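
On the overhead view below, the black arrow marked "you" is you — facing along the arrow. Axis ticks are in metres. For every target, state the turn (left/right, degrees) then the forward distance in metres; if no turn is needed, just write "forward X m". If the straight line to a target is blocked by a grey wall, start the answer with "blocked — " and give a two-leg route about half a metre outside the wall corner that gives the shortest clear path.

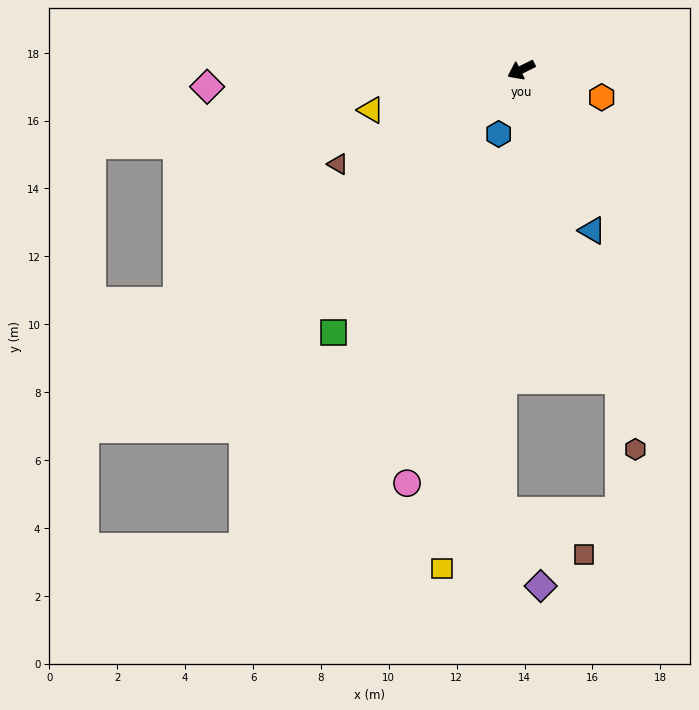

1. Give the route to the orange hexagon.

turn left 135°, forward 2.5 m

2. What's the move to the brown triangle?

forward 6.1 m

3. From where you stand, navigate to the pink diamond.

turn right 23°, forward 9.3 m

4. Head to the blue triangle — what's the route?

turn left 87°, forward 5.2 m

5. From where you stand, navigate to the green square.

turn left 28°, forward 9.5 m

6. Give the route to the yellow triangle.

turn right 11°, forward 4.6 m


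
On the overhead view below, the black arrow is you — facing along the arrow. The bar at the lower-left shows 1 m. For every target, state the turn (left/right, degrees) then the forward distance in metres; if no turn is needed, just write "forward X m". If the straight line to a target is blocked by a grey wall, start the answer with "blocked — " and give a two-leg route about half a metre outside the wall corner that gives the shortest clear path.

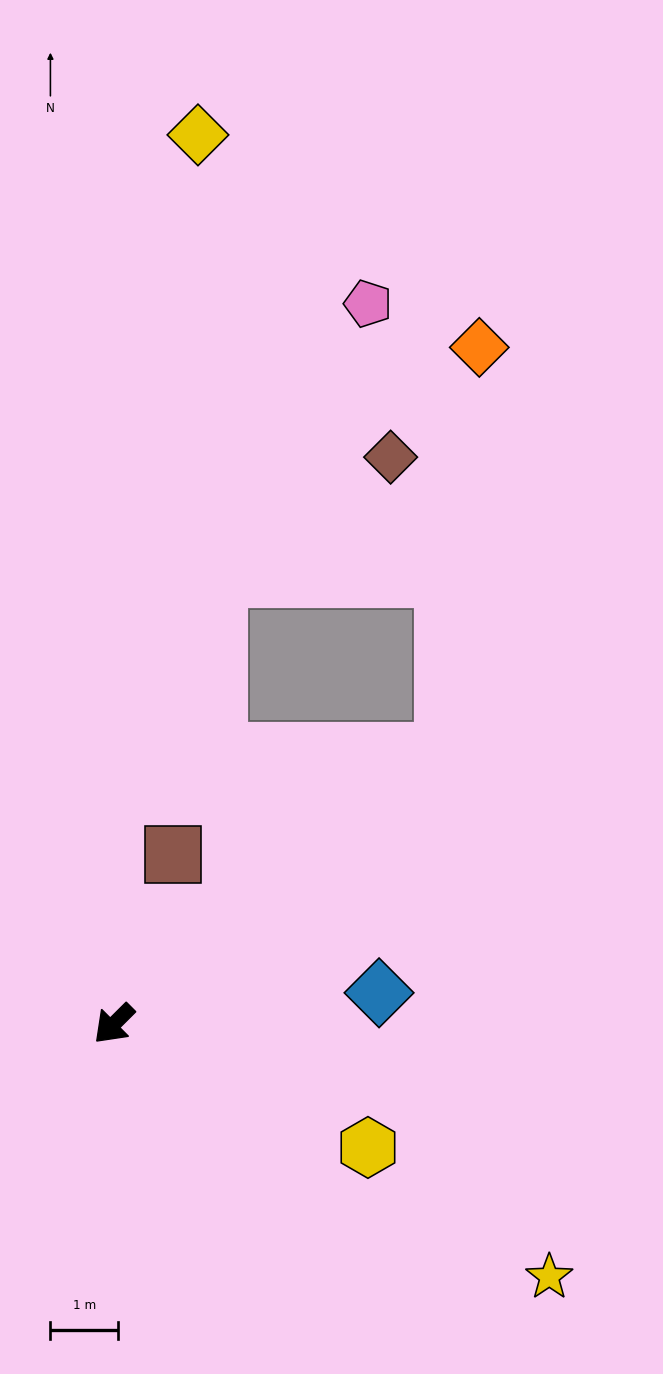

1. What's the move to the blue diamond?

turn left 142°, forward 3.9 m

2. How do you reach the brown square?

turn right 154°, forward 2.6 m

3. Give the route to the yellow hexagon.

turn left 109°, forward 4.2 m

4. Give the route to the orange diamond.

blocked — turn left 175°, forward 6.3 m, then turn left 45°, forward 6.0 m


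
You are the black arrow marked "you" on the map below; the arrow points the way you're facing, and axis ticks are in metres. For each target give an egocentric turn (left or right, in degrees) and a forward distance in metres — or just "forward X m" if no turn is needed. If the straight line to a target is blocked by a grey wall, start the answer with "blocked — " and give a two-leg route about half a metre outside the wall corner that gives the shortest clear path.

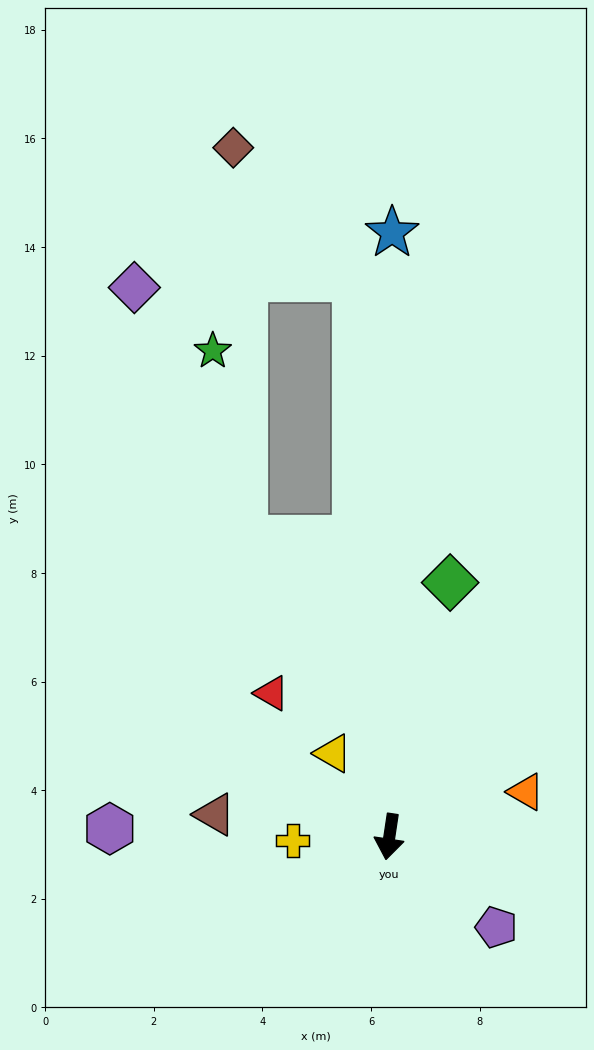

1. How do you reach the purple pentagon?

turn left 58°, forward 2.6 m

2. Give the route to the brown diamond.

blocked — turn right 168°, forward 10.3 m, then turn left 40°, forward 3.3 m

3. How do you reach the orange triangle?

turn left 117°, forward 2.6 m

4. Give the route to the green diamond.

turn left 175°, forward 4.8 m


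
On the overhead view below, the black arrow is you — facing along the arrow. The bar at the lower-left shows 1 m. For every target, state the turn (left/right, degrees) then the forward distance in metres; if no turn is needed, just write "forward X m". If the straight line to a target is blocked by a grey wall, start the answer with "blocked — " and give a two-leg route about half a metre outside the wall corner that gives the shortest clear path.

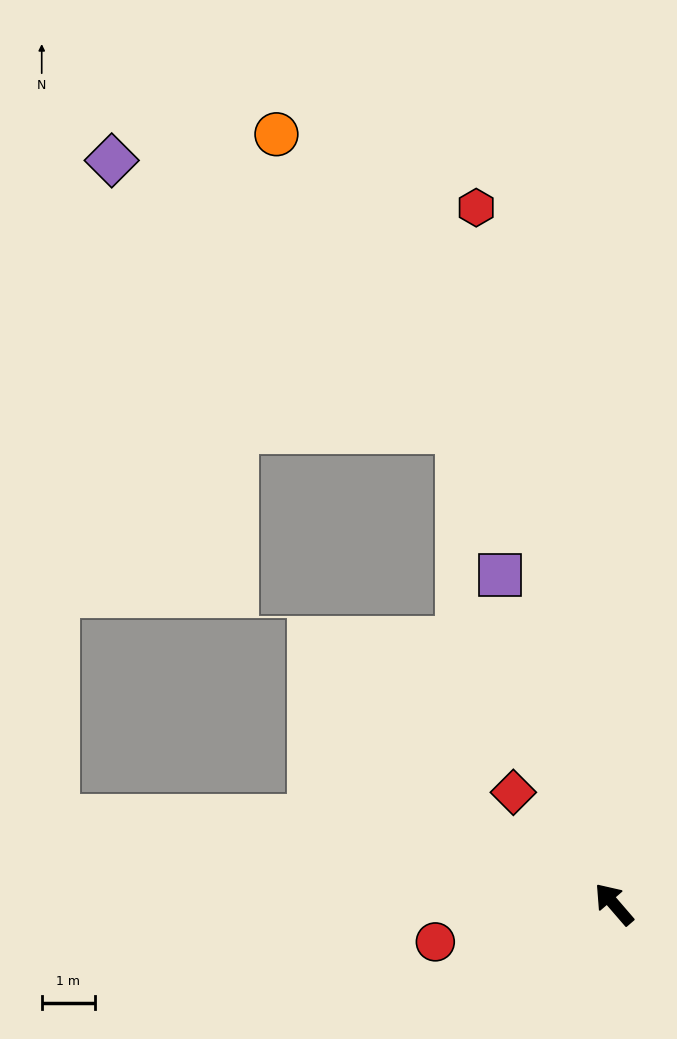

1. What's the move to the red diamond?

forward 2.8 m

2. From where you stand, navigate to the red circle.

turn left 61°, forward 3.5 m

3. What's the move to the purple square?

turn right 22°, forward 6.6 m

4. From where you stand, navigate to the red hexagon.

turn right 30°, forward 13.4 m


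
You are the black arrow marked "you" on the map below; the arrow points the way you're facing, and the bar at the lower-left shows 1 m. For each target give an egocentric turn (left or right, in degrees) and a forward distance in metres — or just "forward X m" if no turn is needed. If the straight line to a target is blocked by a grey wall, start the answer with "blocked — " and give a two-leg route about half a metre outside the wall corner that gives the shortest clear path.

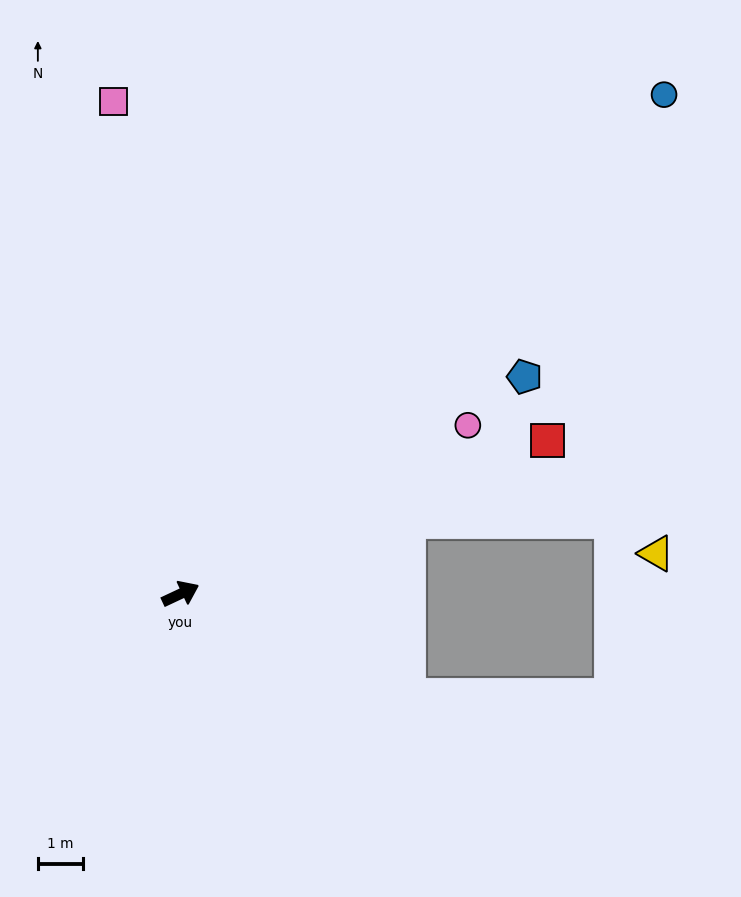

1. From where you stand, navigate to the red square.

turn right 2°, forward 8.9 m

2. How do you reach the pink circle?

turn left 5°, forward 7.5 m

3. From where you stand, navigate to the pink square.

turn left 73°, forward 11.1 m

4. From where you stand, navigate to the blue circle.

turn left 21°, forward 15.6 m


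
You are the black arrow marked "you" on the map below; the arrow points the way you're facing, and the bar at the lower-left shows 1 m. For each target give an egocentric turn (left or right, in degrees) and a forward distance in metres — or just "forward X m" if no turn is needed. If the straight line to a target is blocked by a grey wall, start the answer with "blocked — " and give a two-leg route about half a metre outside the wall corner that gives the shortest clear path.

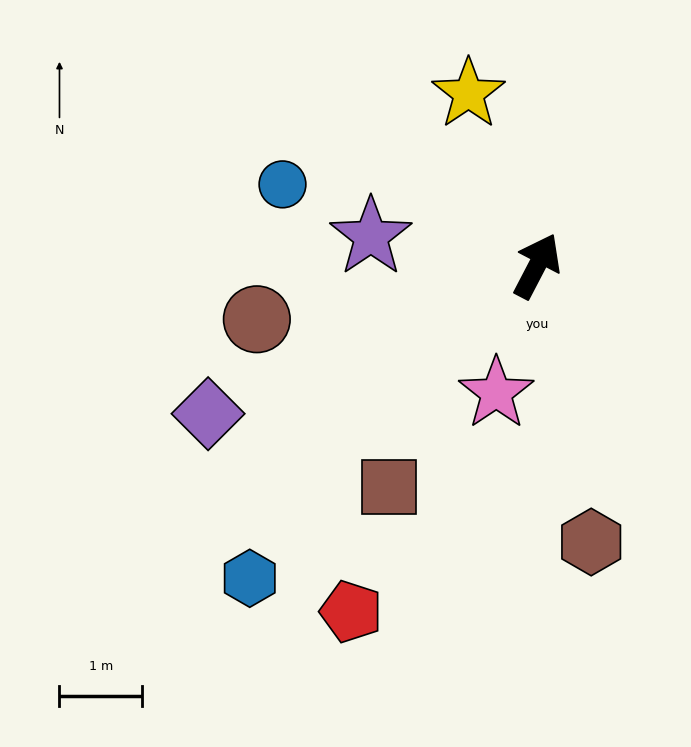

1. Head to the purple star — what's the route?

turn left 108°, forward 2.0 m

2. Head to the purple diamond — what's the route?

turn left 142°, forward 4.4 m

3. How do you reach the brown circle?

turn left 128°, forward 3.5 m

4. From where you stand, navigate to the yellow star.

turn left 49°, forward 2.2 m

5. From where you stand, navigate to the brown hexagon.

turn right 141°, forward 3.4 m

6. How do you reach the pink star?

turn right 170°, forward 1.6 m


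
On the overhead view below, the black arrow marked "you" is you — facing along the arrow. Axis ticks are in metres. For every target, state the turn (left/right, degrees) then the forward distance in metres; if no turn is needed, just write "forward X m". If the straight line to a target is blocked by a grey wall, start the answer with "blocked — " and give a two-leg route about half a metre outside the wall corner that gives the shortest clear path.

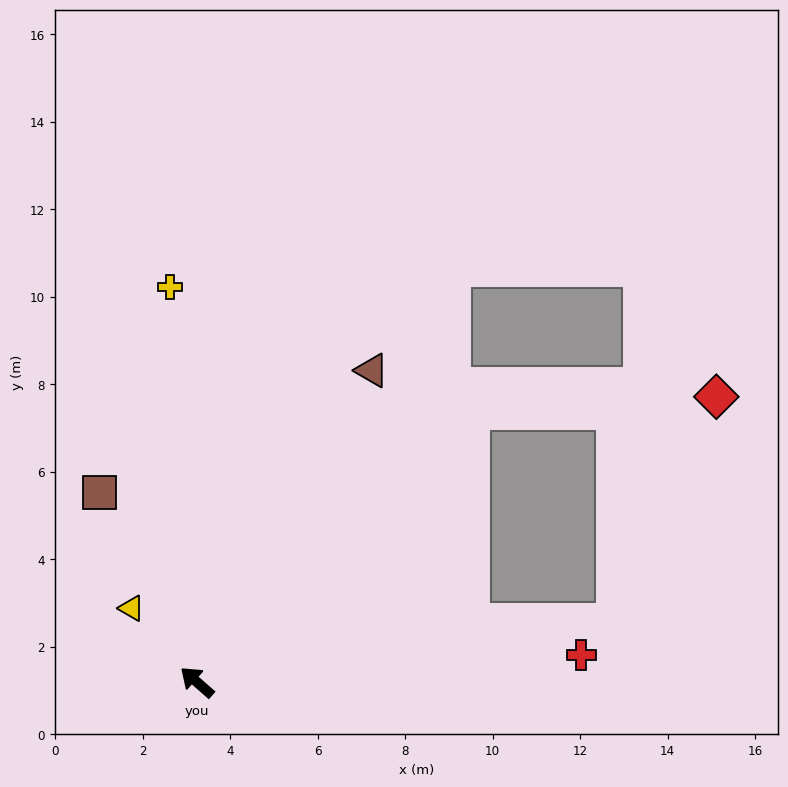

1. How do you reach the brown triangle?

turn right 78°, forward 8.2 m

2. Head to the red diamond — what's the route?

blocked — turn right 94°, forward 8.8 m, then turn right 41°, forward 5.6 m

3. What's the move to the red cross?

turn right 135°, forward 8.8 m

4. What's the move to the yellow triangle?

turn right 7°, forward 2.3 m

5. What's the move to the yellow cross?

turn right 45°, forward 9.0 m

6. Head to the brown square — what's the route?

turn right 22°, forward 4.9 m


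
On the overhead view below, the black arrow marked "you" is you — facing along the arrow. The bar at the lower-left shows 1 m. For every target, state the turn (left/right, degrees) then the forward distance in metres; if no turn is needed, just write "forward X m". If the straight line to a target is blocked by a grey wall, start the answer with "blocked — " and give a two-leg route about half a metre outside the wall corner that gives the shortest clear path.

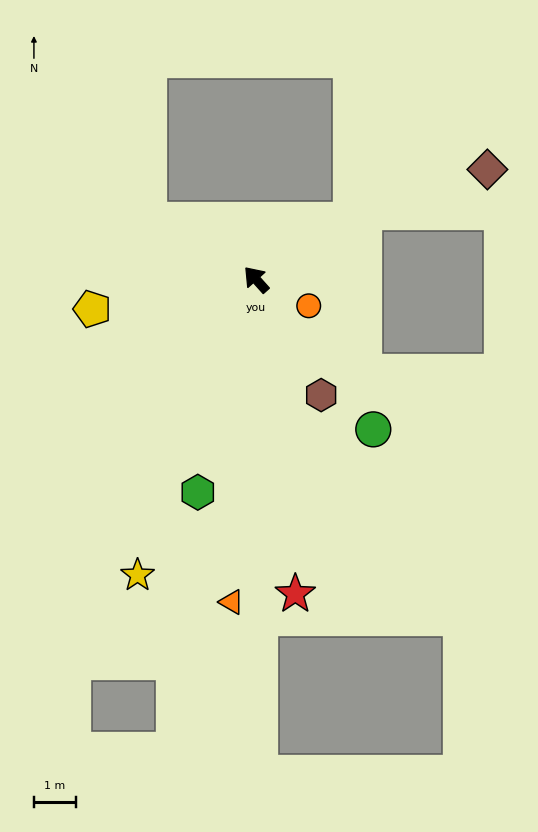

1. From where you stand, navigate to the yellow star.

turn left 116°, forward 7.6 m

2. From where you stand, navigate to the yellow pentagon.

turn left 58°, forward 4.0 m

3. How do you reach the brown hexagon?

turn left 168°, forward 3.2 m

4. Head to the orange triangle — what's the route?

turn left 134°, forward 7.7 m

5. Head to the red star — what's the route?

turn left 145°, forward 7.6 m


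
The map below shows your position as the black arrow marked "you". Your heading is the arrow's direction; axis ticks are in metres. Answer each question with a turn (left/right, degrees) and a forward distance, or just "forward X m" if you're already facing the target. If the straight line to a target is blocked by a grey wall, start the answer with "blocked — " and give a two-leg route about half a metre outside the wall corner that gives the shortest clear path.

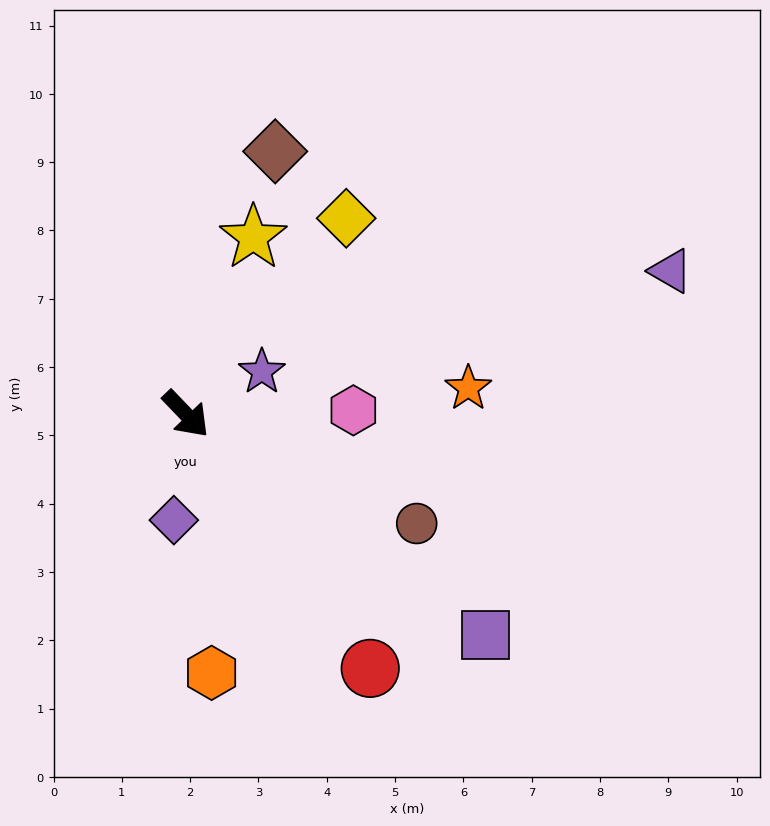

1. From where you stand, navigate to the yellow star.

turn left 115°, forward 2.8 m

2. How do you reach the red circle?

turn right 8°, forward 4.6 m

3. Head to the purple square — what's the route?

turn left 10°, forward 5.4 m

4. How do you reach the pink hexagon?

turn left 48°, forward 2.5 m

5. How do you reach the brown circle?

turn left 21°, forward 3.7 m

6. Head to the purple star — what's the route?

turn left 75°, forward 1.3 m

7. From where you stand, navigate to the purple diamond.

turn right 50°, forward 1.6 m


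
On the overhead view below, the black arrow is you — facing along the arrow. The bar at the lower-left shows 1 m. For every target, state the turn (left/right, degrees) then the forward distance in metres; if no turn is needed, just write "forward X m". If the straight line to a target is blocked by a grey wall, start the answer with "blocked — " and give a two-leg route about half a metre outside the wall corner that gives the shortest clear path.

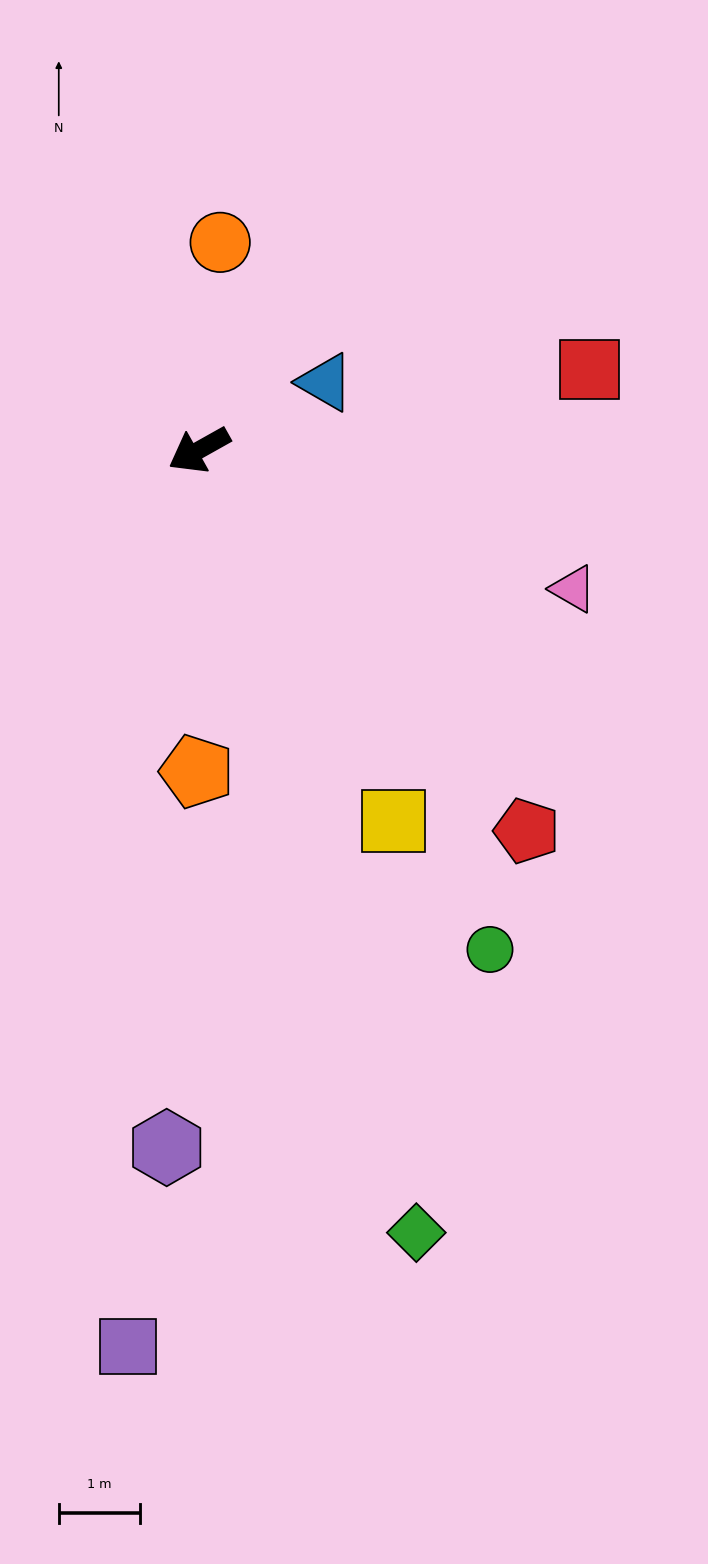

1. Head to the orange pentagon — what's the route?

turn left 60°, forward 4.0 m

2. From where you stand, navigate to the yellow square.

turn left 88°, forward 5.2 m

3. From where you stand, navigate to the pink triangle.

turn left 130°, forward 4.9 m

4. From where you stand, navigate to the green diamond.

turn left 76°, forward 10.0 m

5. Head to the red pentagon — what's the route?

turn left 101°, forward 6.2 m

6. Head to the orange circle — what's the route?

turn right 125°, forward 2.6 m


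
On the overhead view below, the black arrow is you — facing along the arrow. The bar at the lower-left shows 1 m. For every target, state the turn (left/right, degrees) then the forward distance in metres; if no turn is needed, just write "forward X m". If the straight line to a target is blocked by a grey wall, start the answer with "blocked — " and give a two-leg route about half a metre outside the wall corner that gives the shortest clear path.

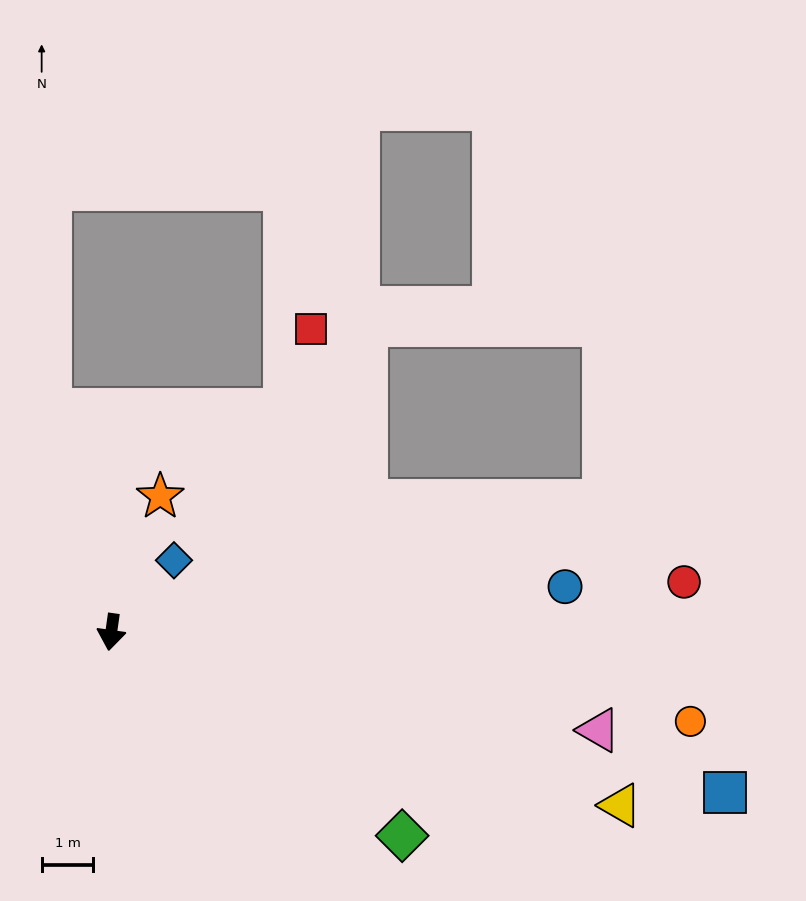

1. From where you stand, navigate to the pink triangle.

turn left 87°, forward 9.6 m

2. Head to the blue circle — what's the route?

turn left 104°, forward 8.8 m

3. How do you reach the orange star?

turn left 168°, forward 2.8 m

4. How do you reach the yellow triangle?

turn left 79°, forward 10.4 m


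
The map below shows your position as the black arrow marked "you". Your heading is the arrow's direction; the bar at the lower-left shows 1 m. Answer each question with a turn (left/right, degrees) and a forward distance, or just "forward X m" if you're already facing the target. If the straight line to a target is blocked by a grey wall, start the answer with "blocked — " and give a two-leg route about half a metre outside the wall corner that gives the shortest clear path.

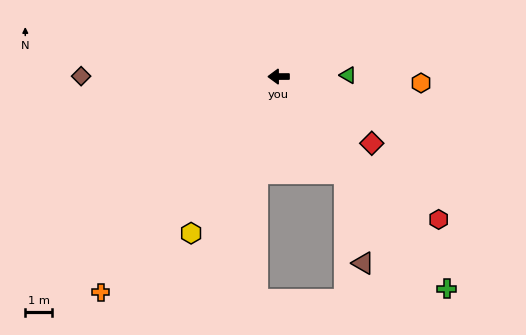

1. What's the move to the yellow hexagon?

turn left 61°, forward 6.7 m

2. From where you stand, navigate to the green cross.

turn left 128°, forward 10.1 m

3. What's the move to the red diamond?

turn left 144°, forward 4.3 m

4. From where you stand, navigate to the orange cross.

turn left 50°, forward 10.4 m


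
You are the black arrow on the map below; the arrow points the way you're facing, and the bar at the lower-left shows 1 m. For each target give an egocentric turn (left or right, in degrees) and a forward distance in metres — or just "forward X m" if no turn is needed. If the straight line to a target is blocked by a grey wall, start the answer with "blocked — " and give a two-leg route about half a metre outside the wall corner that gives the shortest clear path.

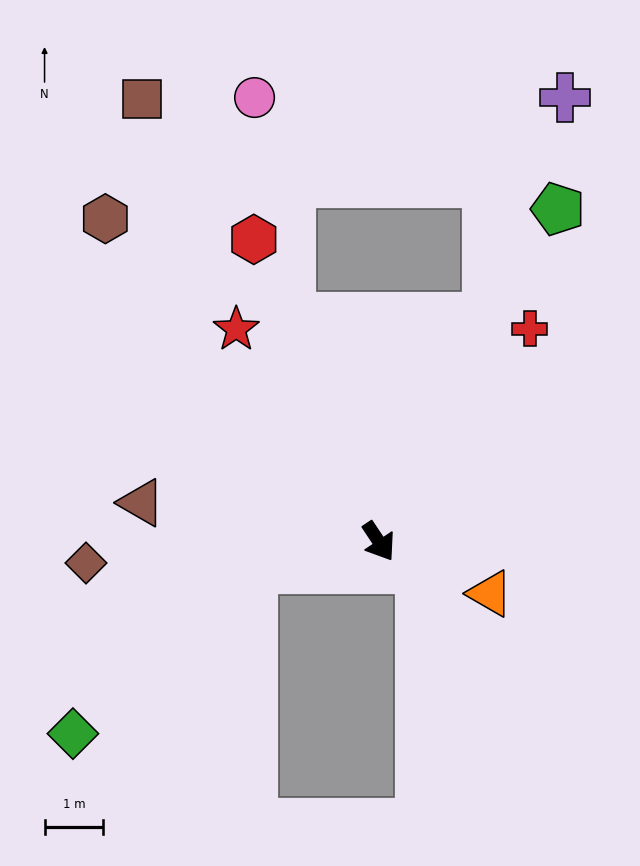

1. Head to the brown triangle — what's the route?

turn right 133°, forward 4.1 m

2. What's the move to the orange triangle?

turn left 31°, forward 2.1 m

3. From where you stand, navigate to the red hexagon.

turn left 169°, forward 5.6 m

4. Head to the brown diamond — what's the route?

turn right 119°, forward 5.0 m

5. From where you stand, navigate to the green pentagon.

turn left 118°, forward 6.4 m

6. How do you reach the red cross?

turn left 111°, forward 4.4 m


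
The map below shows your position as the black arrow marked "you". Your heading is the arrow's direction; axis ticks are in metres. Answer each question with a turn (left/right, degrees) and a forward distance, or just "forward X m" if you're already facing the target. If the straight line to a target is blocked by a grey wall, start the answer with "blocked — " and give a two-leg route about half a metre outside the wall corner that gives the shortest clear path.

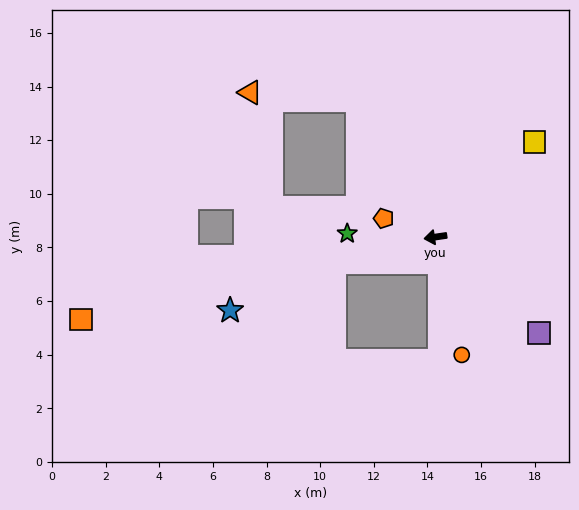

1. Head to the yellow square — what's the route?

turn right 144°, forward 5.1 m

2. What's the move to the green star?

turn right 11°, forward 3.3 m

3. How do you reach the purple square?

turn left 129°, forward 5.3 m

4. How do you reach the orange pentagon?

turn right 28°, forward 2.0 m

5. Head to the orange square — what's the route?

turn left 5°, forward 13.6 m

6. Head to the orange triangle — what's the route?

blocked — turn right 68°, forward 5.9 m, then turn left 55°, forward 4.0 m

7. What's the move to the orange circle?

turn left 94°, forward 4.5 m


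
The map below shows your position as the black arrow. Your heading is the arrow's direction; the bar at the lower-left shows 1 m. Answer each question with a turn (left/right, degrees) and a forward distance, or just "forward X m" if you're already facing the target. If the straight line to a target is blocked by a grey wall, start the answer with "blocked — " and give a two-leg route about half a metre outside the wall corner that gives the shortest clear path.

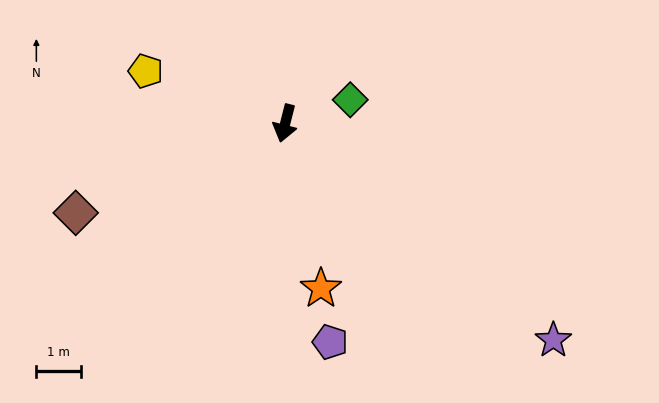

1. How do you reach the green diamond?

turn left 124°, forward 1.5 m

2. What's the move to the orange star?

turn left 26°, forward 3.8 m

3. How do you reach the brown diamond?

turn right 53°, forward 5.1 m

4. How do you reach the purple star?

turn left 65°, forward 7.7 m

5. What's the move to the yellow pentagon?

turn right 96°, forward 3.3 m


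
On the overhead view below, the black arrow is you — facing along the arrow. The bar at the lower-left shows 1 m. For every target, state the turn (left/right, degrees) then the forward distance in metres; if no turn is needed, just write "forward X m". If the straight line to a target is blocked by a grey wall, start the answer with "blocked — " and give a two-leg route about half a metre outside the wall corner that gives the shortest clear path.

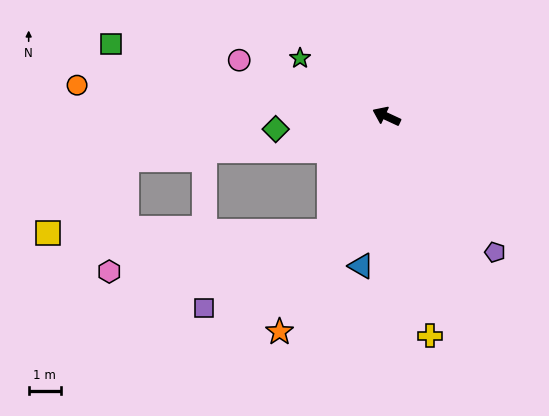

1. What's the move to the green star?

turn right 9°, forward 3.3 m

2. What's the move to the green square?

turn left 10°, forward 8.9 m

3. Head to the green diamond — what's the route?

turn left 31°, forward 3.5 m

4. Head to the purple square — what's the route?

blocked — turn left 89°, forward 4.0 m, then turn right 33°, forward 4.6 m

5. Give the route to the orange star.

turn left 89°, forward 7.5 m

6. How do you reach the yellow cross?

turn left 126°, forward 7.0 m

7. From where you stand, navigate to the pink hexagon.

blocked — turn left 89°, forward 4.0 m, then turn right 54°, forward 7.0 m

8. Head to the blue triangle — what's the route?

turn left 105°, forward 4.7 m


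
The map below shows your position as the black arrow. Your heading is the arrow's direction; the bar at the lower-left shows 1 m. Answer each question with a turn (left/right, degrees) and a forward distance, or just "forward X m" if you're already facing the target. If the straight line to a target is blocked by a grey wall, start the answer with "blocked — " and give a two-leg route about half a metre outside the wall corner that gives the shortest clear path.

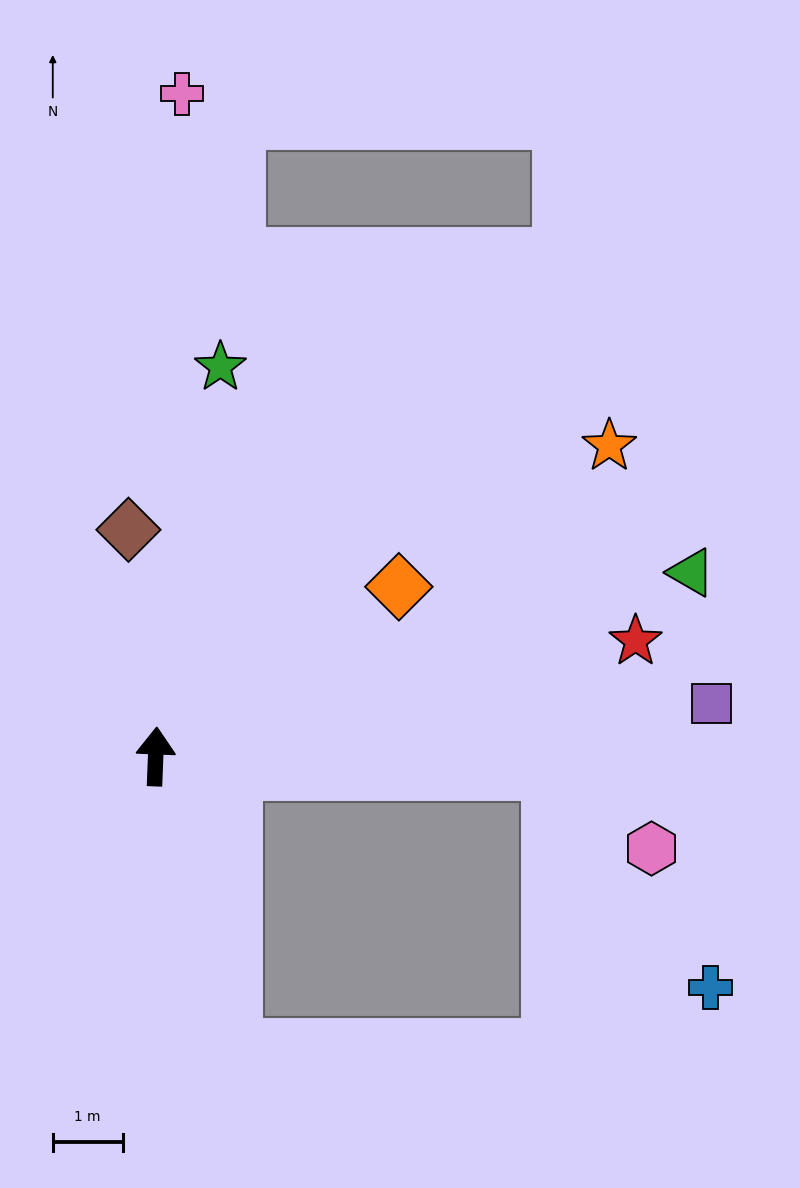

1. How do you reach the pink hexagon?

blocked — turn right 90°, forward 5.7 m, then turn right 35°, forward 1.8 m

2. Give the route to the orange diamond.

turn right 53°, forward 4.3 m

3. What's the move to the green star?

turn right 7°, forward 5.7 m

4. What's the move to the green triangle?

turn right 69°, forward 8.1 m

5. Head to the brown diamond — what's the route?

turn left 9°, forward 3.3 m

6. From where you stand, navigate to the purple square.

turn right 82°, forward 8.0 m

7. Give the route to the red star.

turn right 74°, forward 7.1 m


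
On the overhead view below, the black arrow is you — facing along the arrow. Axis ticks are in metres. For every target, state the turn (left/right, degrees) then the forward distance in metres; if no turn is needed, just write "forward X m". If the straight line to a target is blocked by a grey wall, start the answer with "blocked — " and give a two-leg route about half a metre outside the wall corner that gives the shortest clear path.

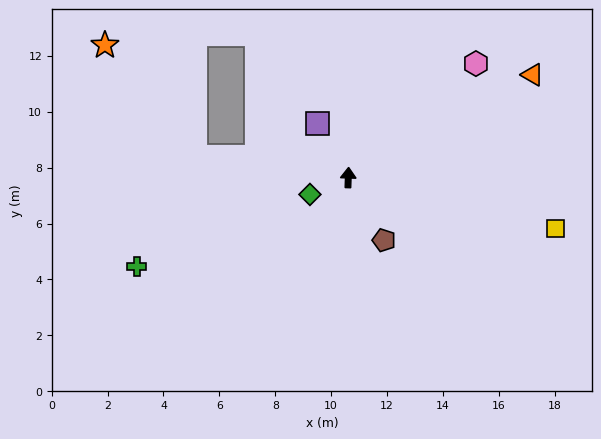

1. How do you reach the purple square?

turn left 32°, forward 2.2 m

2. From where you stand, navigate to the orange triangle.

turn right 59°, forward 7.5 m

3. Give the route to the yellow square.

turn right 102°, forward 7.6 m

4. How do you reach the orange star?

blocked — turn left 84°, forward 5.5 m, then turn right 43°, forward 5.1 m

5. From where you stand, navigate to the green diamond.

turn left 116°, forward 1.5 m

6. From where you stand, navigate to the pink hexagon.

turn right 46°, forward 6.1 m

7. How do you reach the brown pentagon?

turn right 148°, forward 2.6 m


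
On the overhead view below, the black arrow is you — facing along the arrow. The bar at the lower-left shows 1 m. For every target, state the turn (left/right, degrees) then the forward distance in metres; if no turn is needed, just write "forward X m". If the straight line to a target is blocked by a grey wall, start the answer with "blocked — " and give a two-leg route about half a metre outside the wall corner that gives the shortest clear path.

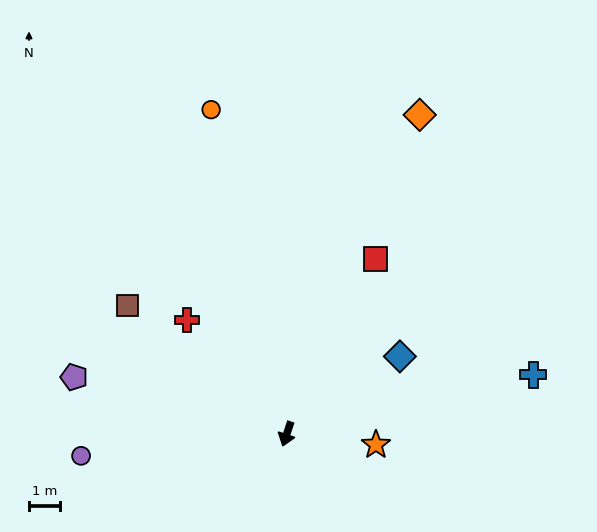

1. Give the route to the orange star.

turn left 101°, forward 2.9 m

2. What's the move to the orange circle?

turn right 149°, forward 10.8 m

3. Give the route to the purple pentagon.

turn right 87°, forward 7.2 m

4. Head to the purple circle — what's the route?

turn right 66°, forward 6.7 m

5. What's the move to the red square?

turn left 171°, forward 6.4 m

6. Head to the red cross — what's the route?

turn right 121°, forward 4.9 m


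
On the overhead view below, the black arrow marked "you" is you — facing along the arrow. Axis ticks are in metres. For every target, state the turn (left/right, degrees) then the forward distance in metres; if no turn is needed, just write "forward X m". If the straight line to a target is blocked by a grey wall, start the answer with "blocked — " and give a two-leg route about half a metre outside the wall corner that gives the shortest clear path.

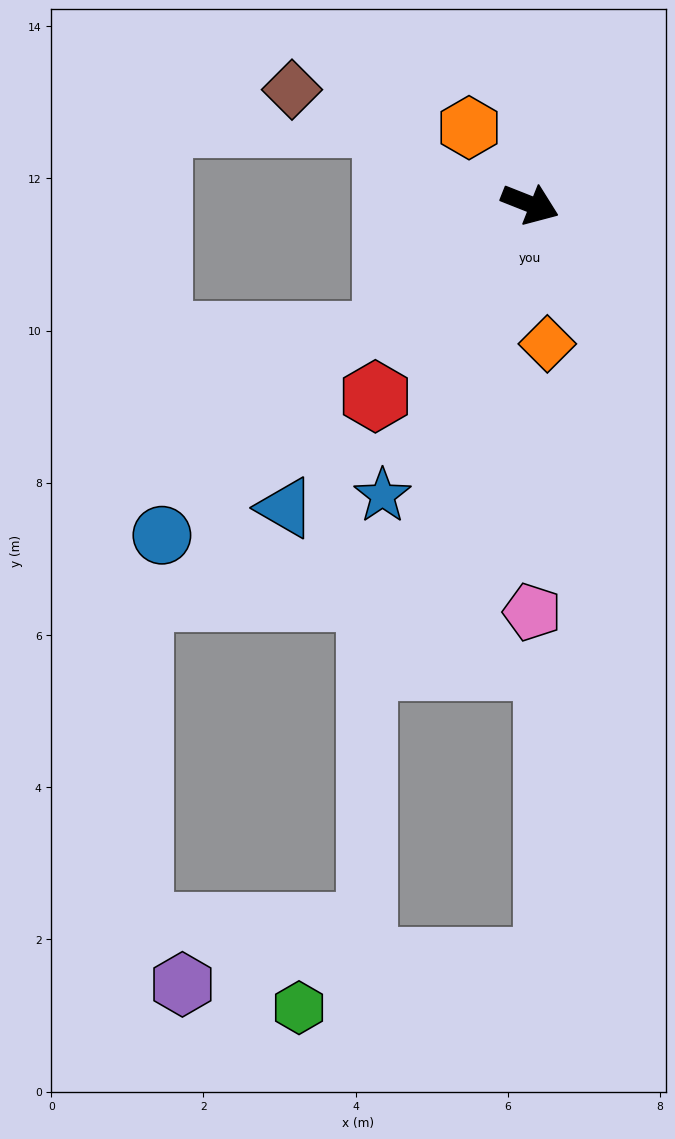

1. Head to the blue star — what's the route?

turn right 95°, forward 4.3 m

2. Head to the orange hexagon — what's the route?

turn left 150°, forward 1.3 m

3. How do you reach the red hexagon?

turn right 107°, forward 3.2 m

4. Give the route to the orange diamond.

turn right 61°, forward 1.8 m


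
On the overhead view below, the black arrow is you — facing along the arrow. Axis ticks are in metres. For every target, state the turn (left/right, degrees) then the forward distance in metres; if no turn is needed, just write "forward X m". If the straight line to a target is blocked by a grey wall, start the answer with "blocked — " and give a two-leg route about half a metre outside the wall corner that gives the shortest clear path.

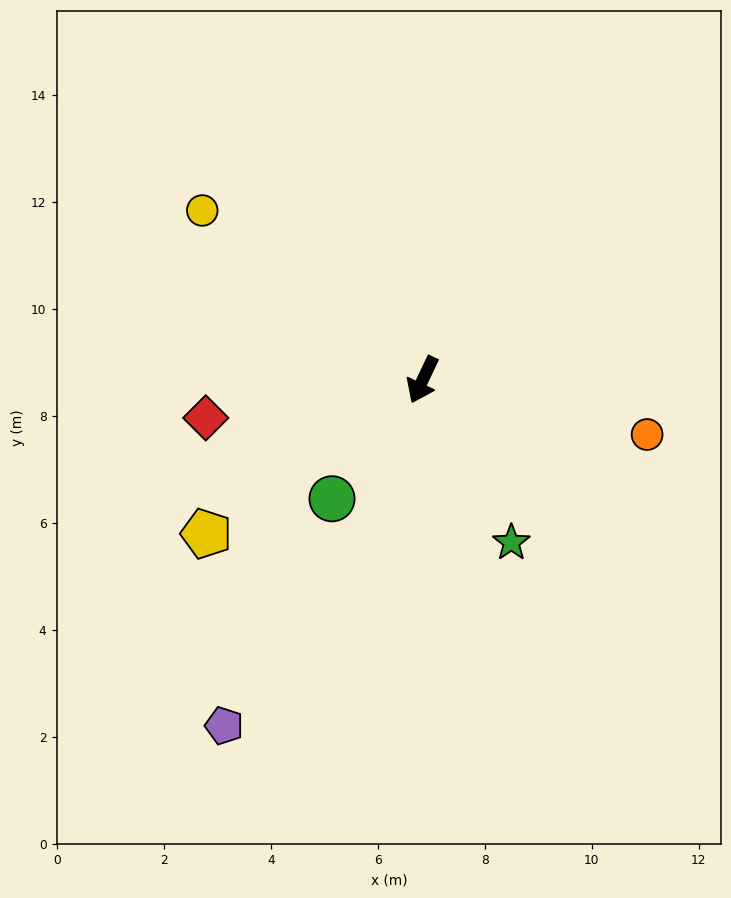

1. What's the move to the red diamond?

turn right 55°, forward 4.1 m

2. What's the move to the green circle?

turn right 12°, forward 2.8 m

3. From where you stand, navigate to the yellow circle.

turn right 102°, forward 5.2 m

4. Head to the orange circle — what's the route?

turn left 102°, forward 4.3 m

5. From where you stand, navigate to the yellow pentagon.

turn right 29°, forward 5.0 m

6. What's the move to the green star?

turn left 54°, forward 3.5 m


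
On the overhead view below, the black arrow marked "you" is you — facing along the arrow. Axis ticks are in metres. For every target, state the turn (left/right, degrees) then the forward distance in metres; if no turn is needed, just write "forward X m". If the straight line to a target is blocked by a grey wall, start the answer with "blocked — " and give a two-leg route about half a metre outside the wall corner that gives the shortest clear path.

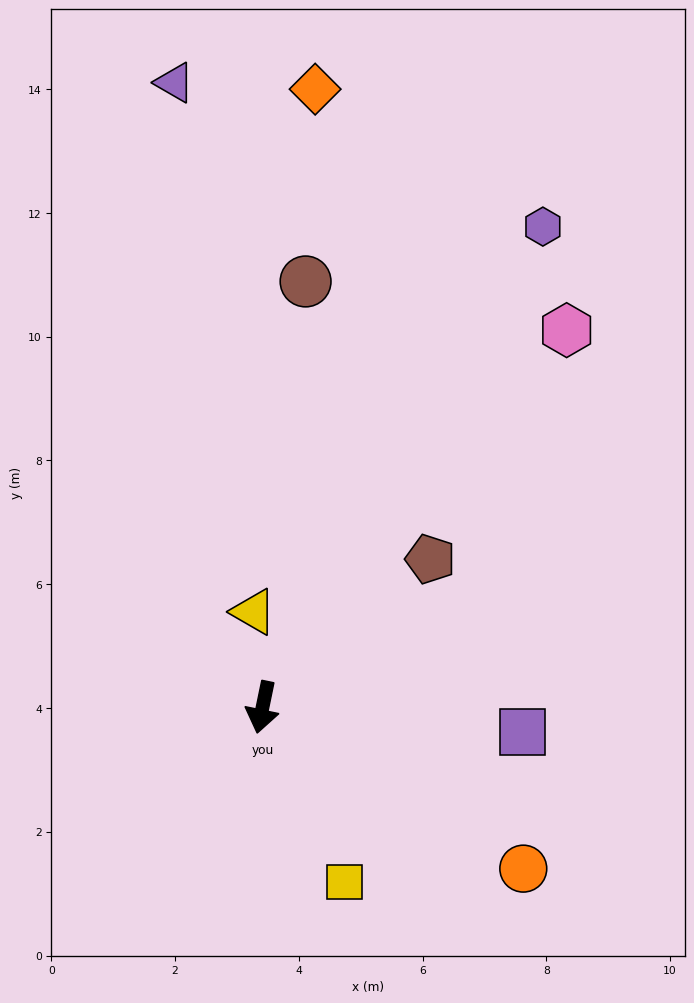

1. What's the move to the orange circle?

turn left 70°, forward 5.0 m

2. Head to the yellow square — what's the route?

turn left 37°, forward 3.1 m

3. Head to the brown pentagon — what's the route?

turn left 143°, forward 3.6 m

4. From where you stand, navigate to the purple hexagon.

turn left 161°, forward 9.0 m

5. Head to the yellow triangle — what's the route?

turn right 163°, forward 1.5 m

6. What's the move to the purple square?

turn left 96°, forward 4.2 m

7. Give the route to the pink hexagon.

turn left 153°, forward 7.8 m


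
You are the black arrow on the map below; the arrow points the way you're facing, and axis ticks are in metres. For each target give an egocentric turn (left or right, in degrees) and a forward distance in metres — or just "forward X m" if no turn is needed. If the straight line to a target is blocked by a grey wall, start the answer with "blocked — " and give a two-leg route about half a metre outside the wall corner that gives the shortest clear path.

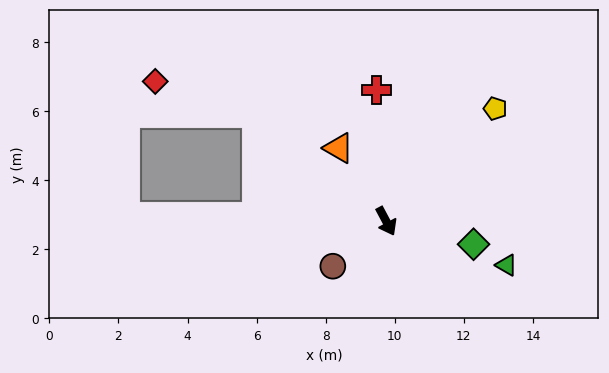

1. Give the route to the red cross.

turn left 156°, forward 3.8 m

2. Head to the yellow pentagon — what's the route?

turn left 108°, forward 4.5 m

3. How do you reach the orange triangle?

turn right 175°, forward 2.5 m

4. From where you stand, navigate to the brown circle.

turn right 78°, forward 2.0 m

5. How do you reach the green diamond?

turn left 47°, forward 2.6 m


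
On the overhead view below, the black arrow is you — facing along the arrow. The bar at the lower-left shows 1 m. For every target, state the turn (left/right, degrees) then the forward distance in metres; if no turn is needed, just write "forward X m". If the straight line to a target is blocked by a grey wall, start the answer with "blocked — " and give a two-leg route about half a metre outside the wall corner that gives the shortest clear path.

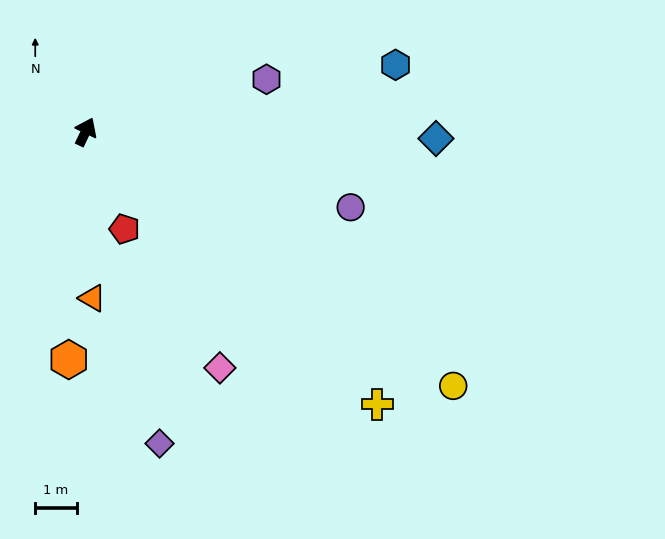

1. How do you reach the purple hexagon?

turn right 48°, forward 4.5 m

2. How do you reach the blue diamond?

turn right 66°, forward 8.5 m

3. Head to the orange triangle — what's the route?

turn right 152°, forward 4.0 m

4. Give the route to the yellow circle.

turn right 99°, forward 10.8 m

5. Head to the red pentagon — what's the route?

turn right 133°, forward 2.5 m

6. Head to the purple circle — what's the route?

turn right 80°, forward 6.7 m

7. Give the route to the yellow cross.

turn right 107°, forward 9.6 m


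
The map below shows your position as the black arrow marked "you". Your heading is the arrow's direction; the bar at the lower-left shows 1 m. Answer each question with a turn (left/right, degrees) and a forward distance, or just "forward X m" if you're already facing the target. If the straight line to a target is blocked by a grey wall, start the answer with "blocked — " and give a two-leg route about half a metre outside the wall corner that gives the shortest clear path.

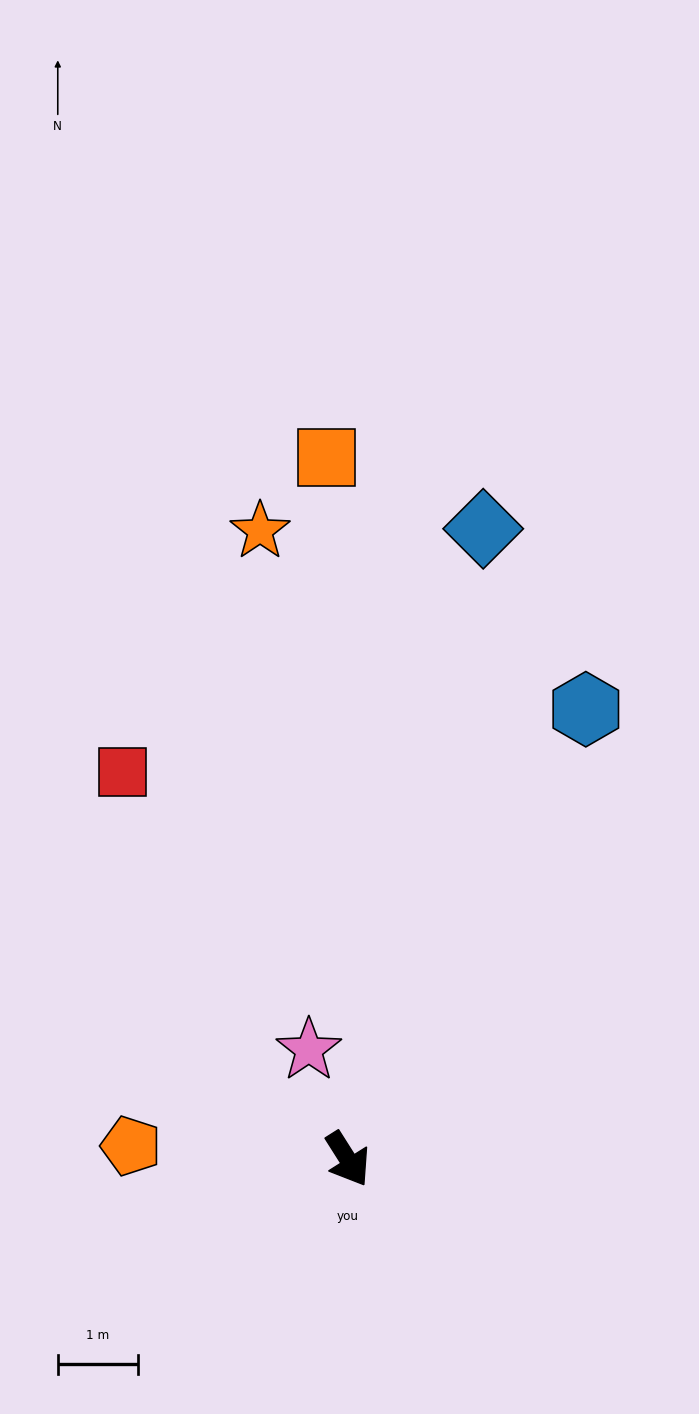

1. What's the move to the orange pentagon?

turn right 126°, forward 2.7 m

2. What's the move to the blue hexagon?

turn left 120°, forward 6.3 m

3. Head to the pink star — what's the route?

turn left 167°, forward 1.4 m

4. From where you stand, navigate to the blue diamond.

turn left 136°, forward 8.0 m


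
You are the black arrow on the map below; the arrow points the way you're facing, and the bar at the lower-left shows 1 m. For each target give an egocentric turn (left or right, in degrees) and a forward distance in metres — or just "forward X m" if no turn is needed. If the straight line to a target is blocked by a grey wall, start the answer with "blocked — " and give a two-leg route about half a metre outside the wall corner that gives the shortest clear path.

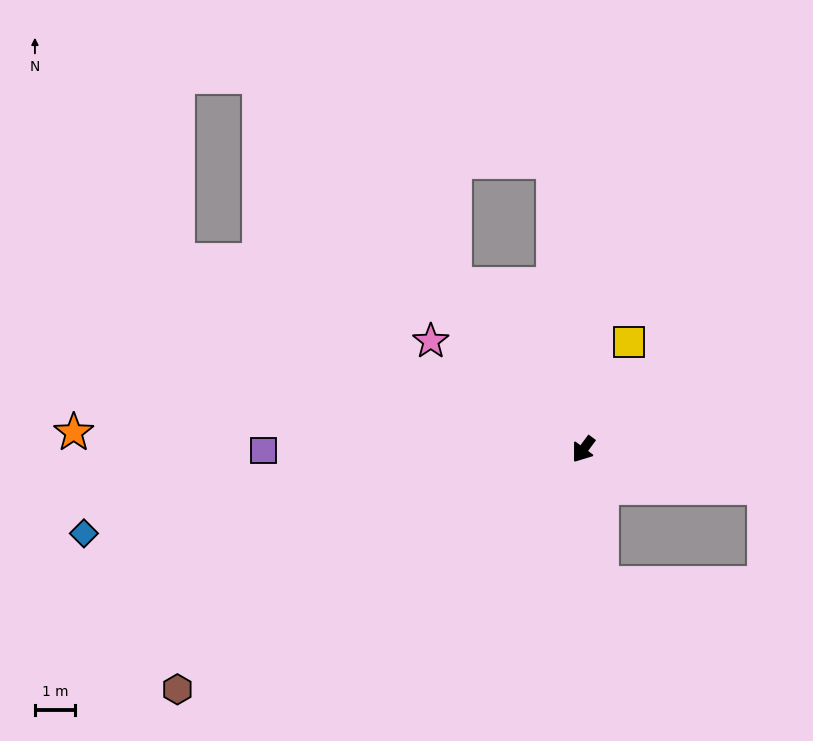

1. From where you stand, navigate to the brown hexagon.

turn right 23°, forward 11.8 m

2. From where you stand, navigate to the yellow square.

turn right 166°, forward 2.9 m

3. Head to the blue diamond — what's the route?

turn right 44°, forward 12.7 m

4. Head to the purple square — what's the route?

turn right 53°, forward 8.0 m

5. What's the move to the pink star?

turn right 89°, forward 4.7 m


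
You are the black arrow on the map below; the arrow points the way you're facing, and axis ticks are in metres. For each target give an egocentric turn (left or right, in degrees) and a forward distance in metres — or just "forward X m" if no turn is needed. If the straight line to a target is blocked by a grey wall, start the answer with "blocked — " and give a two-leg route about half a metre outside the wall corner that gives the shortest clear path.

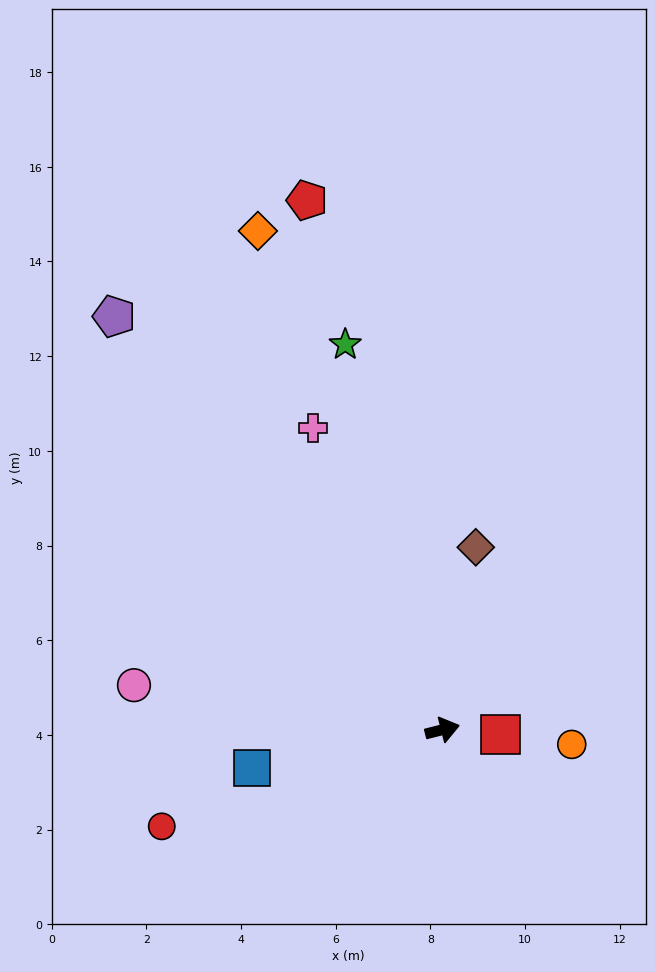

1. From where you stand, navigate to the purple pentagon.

turn left 114°, forward 11.1 m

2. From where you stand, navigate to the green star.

turn left 90°, forward 8.4 m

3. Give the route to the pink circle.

turn left 158°, forward 6.6 m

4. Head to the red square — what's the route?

turn right 19°, forward 1.2 m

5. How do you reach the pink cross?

turn left 99°, forward 6.9 m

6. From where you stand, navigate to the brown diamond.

turn left 65°, forward 3.9 m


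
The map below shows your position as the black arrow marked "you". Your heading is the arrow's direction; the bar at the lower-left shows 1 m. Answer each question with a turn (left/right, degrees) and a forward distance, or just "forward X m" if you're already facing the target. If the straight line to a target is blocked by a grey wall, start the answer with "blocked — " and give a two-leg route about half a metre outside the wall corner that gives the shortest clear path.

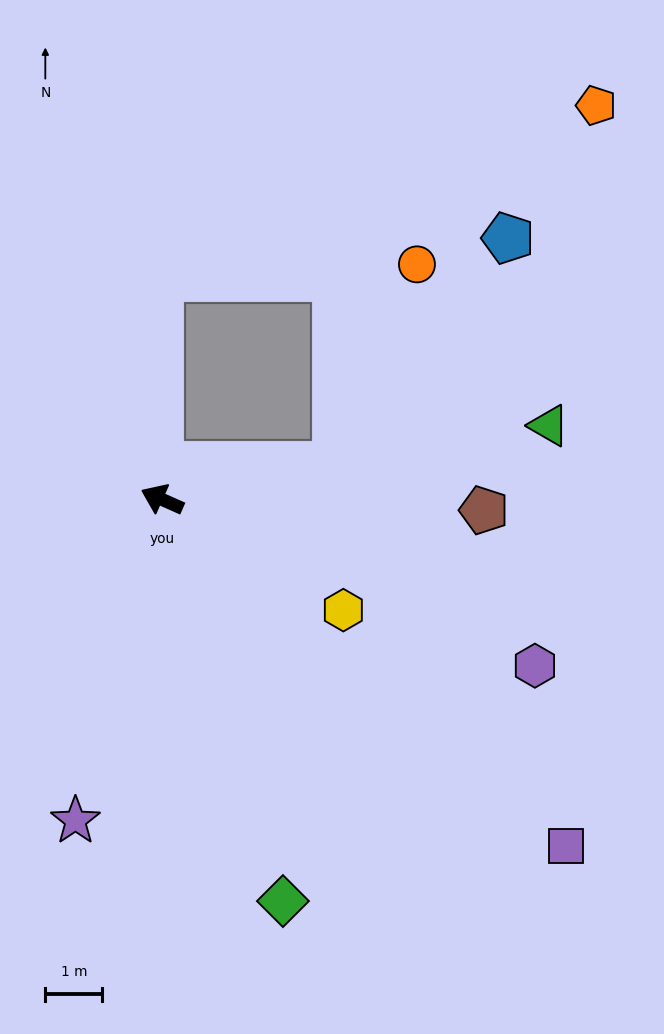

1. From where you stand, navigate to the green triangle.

turn right 145°, forward 6.9 m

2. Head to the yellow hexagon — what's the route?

turn left 173°, forward 3.7 m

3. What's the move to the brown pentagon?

turn right 158°, forward 5.6 m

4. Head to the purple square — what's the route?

turn left 163°, forward 9.3 m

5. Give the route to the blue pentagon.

blocked — turn right 145°, forward 3.1 m, then turn left 42°, forward 5.0 m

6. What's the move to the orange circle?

blocked — turn right 145°, forward 3.1 m, then turn left 57°, forward 3.8 m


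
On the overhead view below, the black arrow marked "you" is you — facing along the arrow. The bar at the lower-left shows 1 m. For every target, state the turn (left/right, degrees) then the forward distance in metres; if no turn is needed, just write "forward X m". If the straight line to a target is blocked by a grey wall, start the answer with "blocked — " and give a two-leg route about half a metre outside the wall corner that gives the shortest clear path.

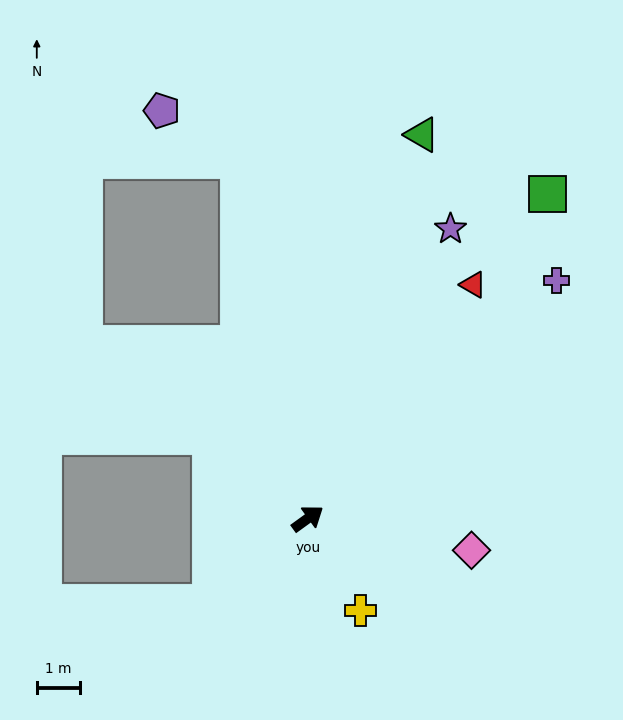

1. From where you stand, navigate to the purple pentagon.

blocked — turn left 65°, forward 8.4 m, then turn left 46°, forward 2.1 m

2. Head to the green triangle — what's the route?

turn left 38°, forward 9.3 m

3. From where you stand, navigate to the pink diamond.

turn right 47°, forward 3.9 m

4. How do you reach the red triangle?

turn left 19°, forward 6.6 m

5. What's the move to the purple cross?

turn left 8°, forward 8.0 m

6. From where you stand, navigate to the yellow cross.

turn right 96°, forward 2.5 m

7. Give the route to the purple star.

turn left 28°, forward 7.5 m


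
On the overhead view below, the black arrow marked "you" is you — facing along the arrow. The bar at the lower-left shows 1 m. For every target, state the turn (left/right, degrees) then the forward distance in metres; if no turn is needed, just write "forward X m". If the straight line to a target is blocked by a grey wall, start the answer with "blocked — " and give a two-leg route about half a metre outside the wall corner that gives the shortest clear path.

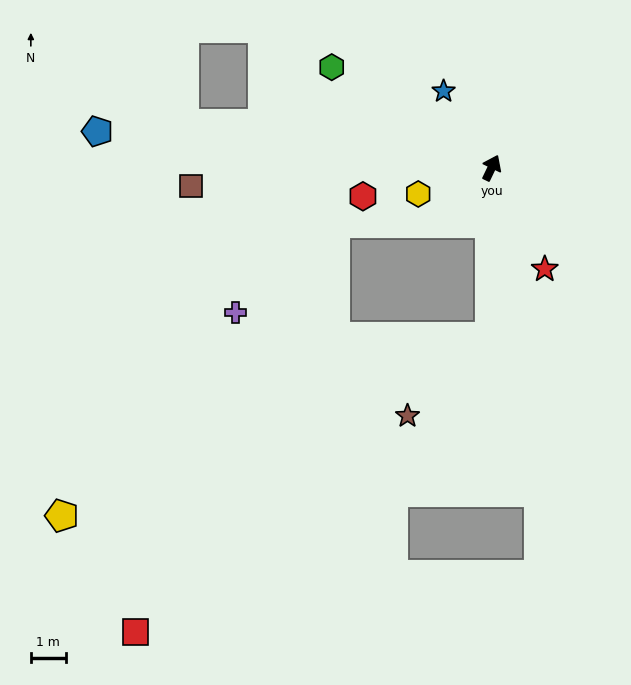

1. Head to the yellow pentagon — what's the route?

blocked — turn right 155°, forward 4.8 m, then turn right 67°, forward 13.3 m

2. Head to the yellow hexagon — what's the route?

turn left 135°, forward 2.2 m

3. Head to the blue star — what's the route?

turn left 58°, forward 2.6 m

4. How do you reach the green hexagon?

turn left 83°, forward 5.4 m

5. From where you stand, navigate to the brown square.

turn left 119°, forward 8.6 m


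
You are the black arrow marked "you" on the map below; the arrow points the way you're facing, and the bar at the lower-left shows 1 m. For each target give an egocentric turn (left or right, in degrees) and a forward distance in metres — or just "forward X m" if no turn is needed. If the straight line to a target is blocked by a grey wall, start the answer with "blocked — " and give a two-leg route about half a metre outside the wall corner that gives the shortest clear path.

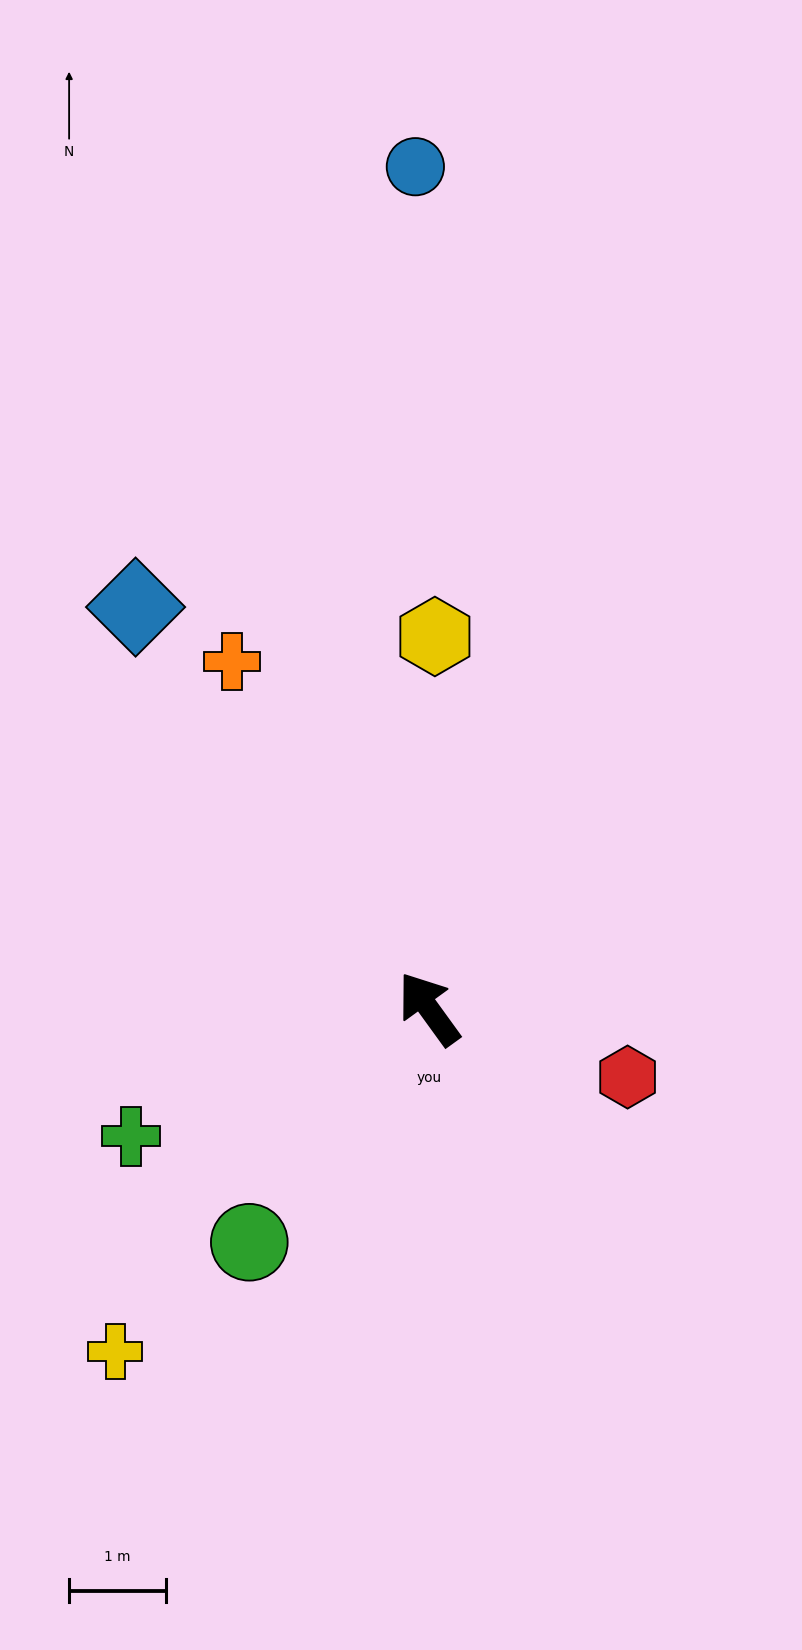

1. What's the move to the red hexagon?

turn right 145°, forward 2.2 m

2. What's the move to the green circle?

turn left 107°, forward 3.0 m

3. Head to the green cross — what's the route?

turn left 77°, forward 3.3 m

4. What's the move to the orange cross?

turn right 6°, forward 4.1 m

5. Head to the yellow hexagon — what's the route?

turn right 37°, forward 3.8 m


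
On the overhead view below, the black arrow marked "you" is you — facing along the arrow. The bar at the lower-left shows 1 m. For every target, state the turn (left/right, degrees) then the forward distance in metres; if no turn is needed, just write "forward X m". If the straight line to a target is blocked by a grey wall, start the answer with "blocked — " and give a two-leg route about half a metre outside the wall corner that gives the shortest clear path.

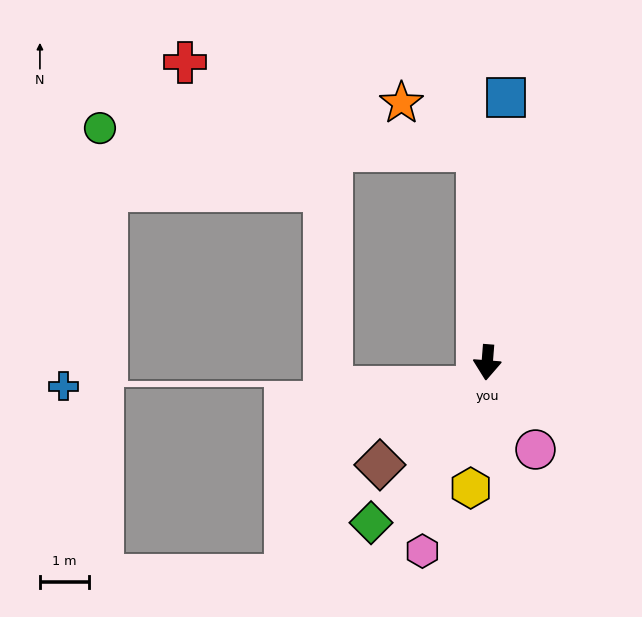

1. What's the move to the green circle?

blocked — turn right 173°, forward 4.3 m, then turn left 84°, forward 7.6 m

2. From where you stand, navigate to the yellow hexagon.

turn right 3°, forward 2.6 m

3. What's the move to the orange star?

blocked — turn right 173°, forward 4.3 m, then turn left 56°, forward 1.8 m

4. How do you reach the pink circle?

turn left 33°, forward 2.0 m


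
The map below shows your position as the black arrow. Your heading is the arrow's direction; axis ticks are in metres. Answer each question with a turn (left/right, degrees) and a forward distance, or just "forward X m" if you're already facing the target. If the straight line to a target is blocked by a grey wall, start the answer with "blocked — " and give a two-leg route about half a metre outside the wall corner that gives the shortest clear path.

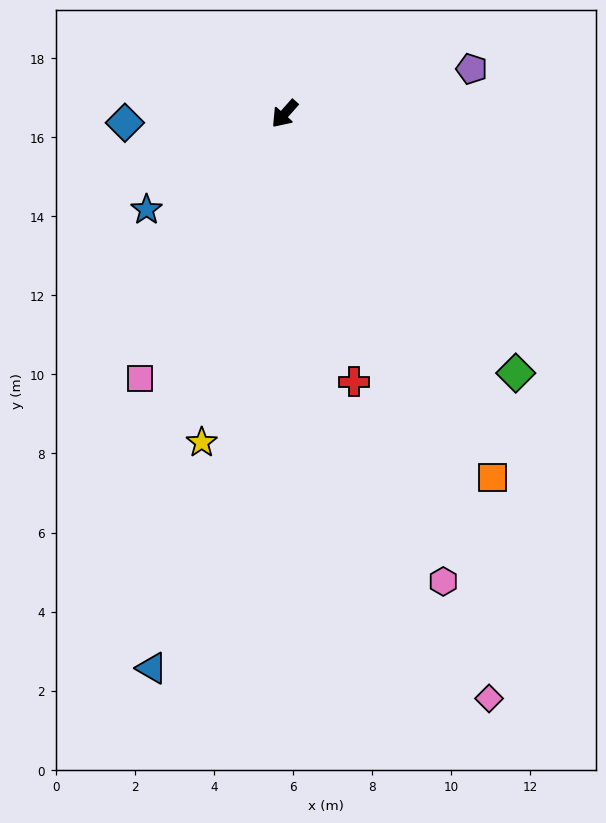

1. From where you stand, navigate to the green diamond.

turn left 83°, forward 8.8 m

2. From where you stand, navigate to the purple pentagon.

turn left 145°, forward 4.9 m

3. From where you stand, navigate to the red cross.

turn left 56°, forward 7.0 m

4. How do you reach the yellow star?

turn left 27°, forward 8.6 m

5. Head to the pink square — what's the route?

turn left 13°, forward 7.6 m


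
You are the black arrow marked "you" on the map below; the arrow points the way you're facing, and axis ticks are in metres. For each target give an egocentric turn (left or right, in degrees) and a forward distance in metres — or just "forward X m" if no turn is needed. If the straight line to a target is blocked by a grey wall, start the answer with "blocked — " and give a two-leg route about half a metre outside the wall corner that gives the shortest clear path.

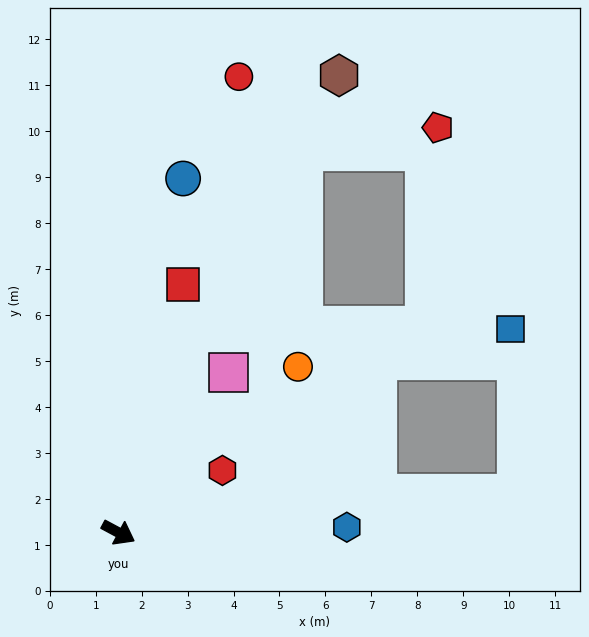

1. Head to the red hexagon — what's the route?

turn left 59°, forward 2.6 m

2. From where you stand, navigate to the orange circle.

turn left 71°, forward 5.3 m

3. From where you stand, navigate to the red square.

turn left 104°, forward 5.6 m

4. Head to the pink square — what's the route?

turn left 84°, forward 4.2 m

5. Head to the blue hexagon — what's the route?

turn left 30°, forward 5.0 m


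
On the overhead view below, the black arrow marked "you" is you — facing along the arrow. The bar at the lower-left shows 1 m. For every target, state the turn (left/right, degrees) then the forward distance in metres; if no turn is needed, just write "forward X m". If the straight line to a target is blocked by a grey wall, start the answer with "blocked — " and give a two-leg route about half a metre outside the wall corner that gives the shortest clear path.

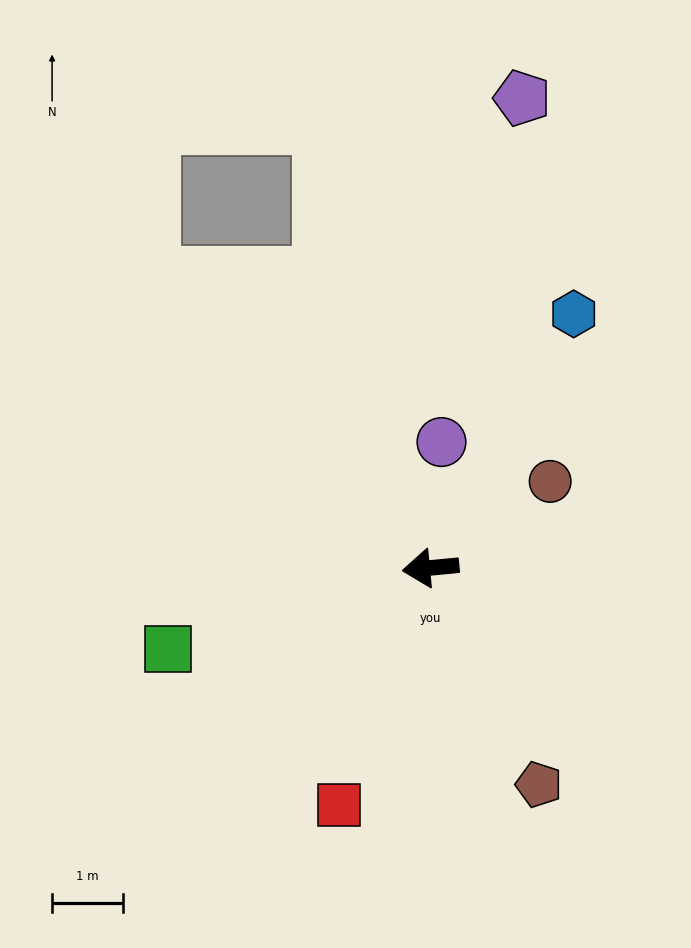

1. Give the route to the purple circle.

turn right 100°, forward 1.8 m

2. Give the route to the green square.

turn left 12°, forward 3.9 m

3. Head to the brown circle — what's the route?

turn right 150°, forward 2.1 m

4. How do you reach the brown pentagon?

turn left 111°, forward 3.4 m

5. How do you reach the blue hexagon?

turn right 125°, forward 4.1 m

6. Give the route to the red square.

turn left 63°, forward 3.6 m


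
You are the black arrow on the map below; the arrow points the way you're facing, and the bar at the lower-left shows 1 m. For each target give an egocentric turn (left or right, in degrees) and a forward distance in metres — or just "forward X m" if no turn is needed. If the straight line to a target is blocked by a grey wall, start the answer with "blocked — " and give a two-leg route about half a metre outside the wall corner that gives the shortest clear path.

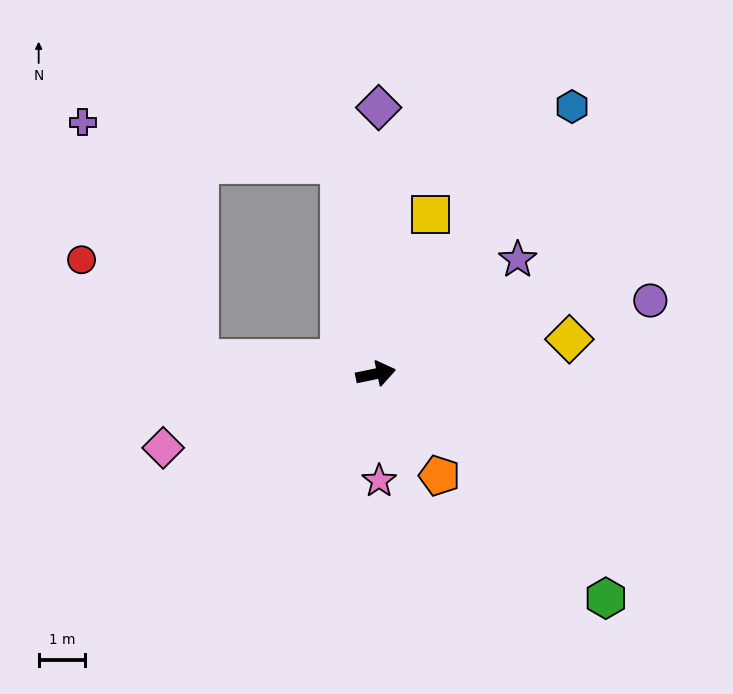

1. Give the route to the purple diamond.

turn left 78°, forward 5.8 m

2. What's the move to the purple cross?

blocked — turn left 163°, forward 3.8 m, then turn right 58°, forward 5.7 m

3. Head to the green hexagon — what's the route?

turn right 56°, forward 6.9 m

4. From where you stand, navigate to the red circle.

blocked — turn left 163°, forward 3.8 m, then turn right 35°, forward 3.3 m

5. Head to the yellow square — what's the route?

turn left 59°, forward 3.6 m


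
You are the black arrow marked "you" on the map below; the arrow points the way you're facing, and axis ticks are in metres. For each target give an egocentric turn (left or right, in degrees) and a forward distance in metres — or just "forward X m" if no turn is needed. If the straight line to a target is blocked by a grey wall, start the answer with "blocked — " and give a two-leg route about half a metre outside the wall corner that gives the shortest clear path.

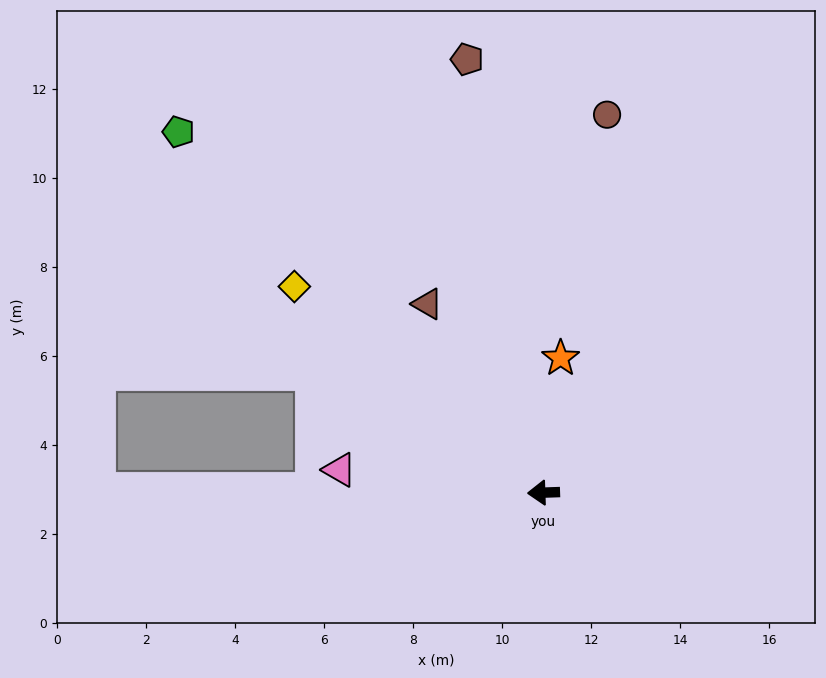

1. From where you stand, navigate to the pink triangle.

turn right 8°, forward 4.6 m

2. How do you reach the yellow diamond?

turn right 42°, forward 7.3 m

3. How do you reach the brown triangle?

turn right 60°, forward 5.0 m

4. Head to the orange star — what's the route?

turn right 99°, forward 3.0 m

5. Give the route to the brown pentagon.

turn right 82°, forward 9.9 m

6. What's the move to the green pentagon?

turn right 47°, forward 11.5 m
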